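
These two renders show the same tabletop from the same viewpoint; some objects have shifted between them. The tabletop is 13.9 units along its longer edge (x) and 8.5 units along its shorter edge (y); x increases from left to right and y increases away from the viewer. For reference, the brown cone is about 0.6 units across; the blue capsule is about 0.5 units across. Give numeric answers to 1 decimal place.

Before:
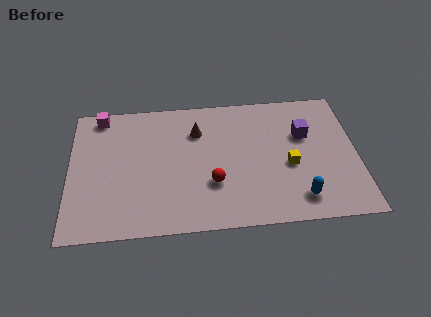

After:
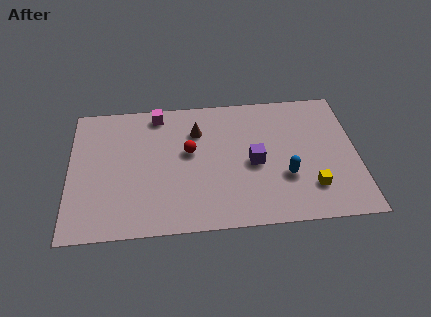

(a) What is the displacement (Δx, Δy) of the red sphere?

(-1.1, 2.1)

The red sphere was at about (6.9, 2.8) and moved to about (5.8, 4.9).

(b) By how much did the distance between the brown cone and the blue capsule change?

-1.4

They were about 6.7 units apart before and 5.3 after — 1.4 units closer together.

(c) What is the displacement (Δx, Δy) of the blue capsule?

(-0.6, 1.4)

The blue capsule was at about (11.0, 1.5) and moved to about (10.4, 2.9).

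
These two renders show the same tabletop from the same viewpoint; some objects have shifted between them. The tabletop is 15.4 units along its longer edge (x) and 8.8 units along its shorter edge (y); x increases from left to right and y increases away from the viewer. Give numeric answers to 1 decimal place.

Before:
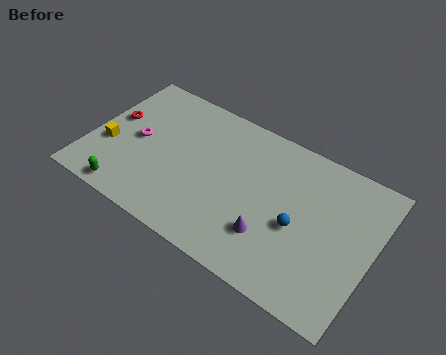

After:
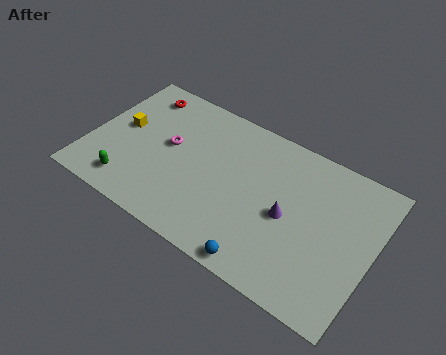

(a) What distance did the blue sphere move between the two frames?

3.3

The blue sphere was near (11.5, 3.8) before and (10.1, 0.8) after, so it travelled √(1.4² + 3.0²) ≈ 3.3 units.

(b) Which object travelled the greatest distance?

the blue sphere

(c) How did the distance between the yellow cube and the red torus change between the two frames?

+0.8

Before: roughly 1.8 units apart; after: 2.6. That's 0.8 units further apart.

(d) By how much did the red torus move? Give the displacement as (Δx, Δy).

(1.1, 2.3)

The red torus started near (1.0, 5.1) and ended near (2.1, 7.4).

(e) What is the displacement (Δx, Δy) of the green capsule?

(0.0, 0.6)

The green capsule was at about (2.6, 0.9) and moved to about (2.6, 1.5).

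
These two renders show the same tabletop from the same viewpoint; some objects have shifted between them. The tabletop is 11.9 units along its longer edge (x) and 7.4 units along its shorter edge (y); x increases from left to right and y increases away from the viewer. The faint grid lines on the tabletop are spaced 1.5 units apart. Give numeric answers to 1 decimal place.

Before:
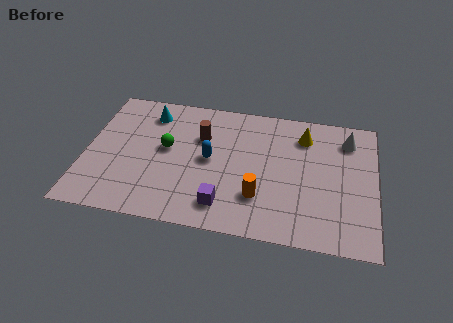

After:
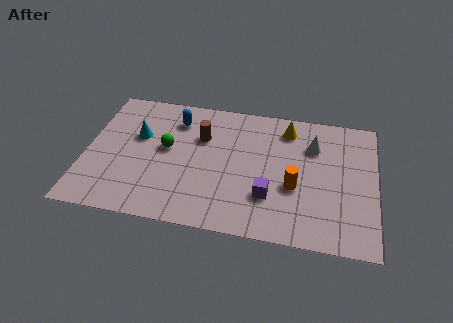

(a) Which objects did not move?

the brown cylinder and the green sphere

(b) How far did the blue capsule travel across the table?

2.5

The blue capsule moved from about (5.1, 3.8) to (3.6, 5.8), a distance of √(1.5² + 2.0²) ≈ 2.5.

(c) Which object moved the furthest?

the blue capsule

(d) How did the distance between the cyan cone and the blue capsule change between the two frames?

-1.5

The distance was about 3.4 in the first image and 1.9 in the second, so they moved 1.5 units closer together.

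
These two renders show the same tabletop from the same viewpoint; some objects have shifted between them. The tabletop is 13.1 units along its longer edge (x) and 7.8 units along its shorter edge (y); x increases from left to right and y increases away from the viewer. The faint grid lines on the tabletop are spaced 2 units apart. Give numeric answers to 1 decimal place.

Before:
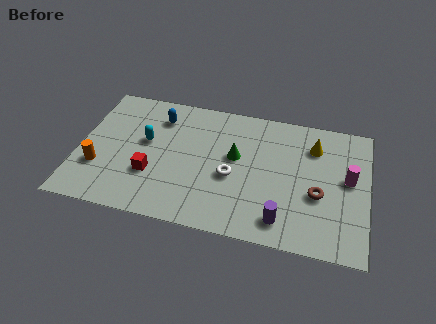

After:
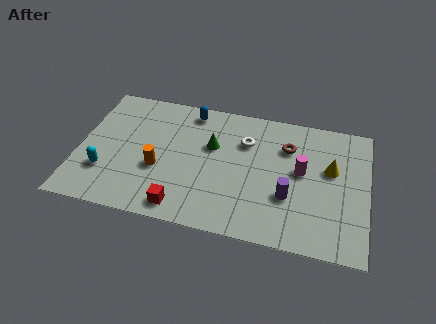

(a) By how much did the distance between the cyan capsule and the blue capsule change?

+4.1

The distance was about 1.7 in the first image and 5.8 in the second, so they moved 4.1 units further apart.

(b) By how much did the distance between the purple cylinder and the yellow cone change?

-2.1

The distance was about 4.8 in the first image and 2.7 in the second, so they moved 2.1 units closer together.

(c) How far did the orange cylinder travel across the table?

2.7

The orange cylinder was near (1.0, 2.5) before and (3.7, 3.0) after, so it travelled √(2.7² + 0.5²) ≈ 2.7 units.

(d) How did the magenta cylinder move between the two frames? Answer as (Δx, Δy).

(-2.1, 0.0)

From the two frames, the magenta cylinder sits at roughly (12.2, 4.3) before and (10.1, 4.3) after.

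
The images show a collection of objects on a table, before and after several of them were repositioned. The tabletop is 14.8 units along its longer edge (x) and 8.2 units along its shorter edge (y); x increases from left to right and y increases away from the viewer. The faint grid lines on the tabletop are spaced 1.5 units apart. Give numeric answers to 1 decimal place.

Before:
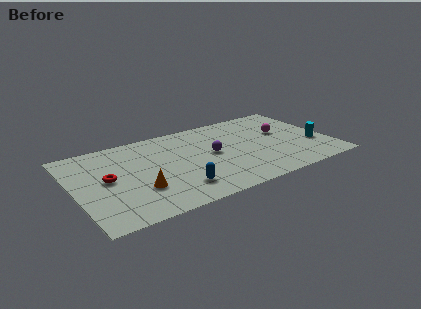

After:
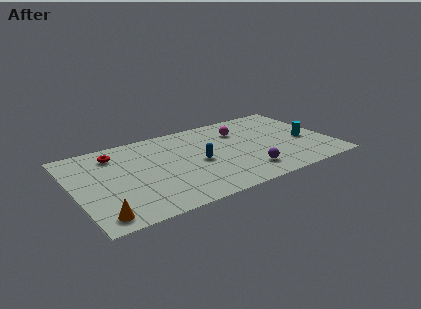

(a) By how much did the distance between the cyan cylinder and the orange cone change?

+2.1

They were about 10.4 units apart before and 12.5 after — 2.1 units further apart.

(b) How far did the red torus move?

2.4

The red torus moved from about (1.9, 4.3) to (2.6, 6.6), a distance of √(0.7² + 2.3²) ≈ 2.4.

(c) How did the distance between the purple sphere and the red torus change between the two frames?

+2.4

They were about 6.1 units apart before and 8.5 after — 2.4 units further apart.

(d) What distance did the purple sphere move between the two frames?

3.1

The purple sphere moved from about (8.0, 4.3) to (9.6, 1.7), a distance of √(1.6² + 2.6²) ≈ 3.1.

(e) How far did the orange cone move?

2.8

The orange cone was near (3.5, 2.6) before and (1.1, 1.1) after, so it travelled √(2.4² + 1.5²) ≈ 2.8 units.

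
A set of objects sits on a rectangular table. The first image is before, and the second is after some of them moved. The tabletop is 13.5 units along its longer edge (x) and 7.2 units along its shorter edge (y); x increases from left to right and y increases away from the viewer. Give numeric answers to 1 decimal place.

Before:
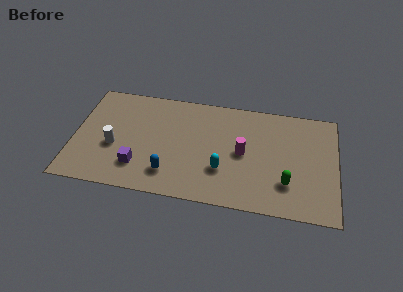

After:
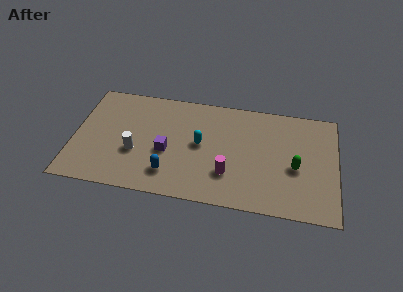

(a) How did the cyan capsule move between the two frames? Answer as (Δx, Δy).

(-1.2, 1.5)

The cyan capsule was at about (7.7, 2.3) and moved to about (6.5, 3.8).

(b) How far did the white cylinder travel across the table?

1.1

The white cylinder was near (2.1, 2.9) before and (3.2, 2.7) after, so it travelled √(1.1² + 0.2²) ≈ 1.1 units.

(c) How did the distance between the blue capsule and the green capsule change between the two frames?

+0.6

The distance was about 6.0 in the first image and 6.6 in the second, so they moved 0.6 units further apart.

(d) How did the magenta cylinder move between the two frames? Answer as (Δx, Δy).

(-0.7, -1.5)

The magenta cylinder was at about (8.7, 3.6) and moved to about (8.0, 2.1).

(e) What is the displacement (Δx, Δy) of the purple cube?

(1.4, 1.2)

The purple cube was at about (3.4, 1.8) and moved to about (4.8, 3.0).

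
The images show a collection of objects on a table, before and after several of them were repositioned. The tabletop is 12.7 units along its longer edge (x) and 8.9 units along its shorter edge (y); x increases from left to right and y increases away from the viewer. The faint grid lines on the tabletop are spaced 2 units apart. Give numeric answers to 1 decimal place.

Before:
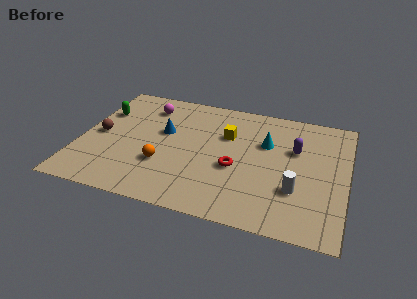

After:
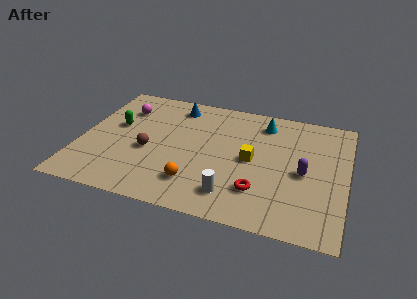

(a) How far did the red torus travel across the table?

1.8

The red torus moved from about (7.5, 3.6) to (8.7, 2.3), a distance of √(1.2² + 1.3²) ≈ 1.8.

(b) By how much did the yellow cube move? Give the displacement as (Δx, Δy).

(1.3, -1.5)

The yellow cube started near (6.9, 5.9) and ended near (8.2, 4.4).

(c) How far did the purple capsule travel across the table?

1.7

From (10.2, 5.7) to (10.7, 4.1), the purple capsule covered √(0.5² + 1.6²) ≈ 1.7 units.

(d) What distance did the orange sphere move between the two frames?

1.8

The orange sphere was near (4.1, 2.9) before and (5.7, 2.0) after, so it travelled √(1.6² + 0.9²) ≈ 1.8 units.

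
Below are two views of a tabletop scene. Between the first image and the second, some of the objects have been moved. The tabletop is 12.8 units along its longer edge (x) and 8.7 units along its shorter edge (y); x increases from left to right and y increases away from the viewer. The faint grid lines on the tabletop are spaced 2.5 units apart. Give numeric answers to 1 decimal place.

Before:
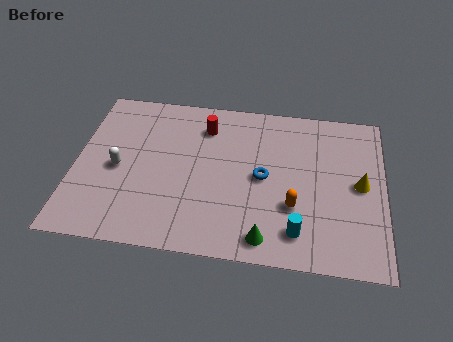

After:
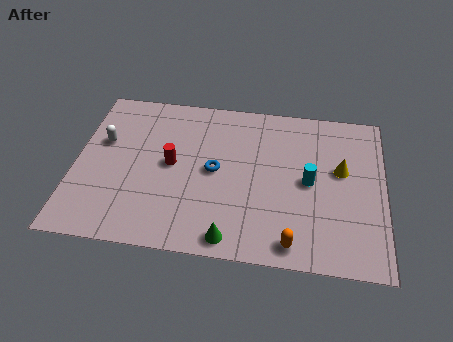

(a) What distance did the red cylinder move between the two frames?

2.6

The red cylinder moved from about (5.3, 6.8) to (4.0, 4.5), a distance of √(1.3² + 2.3²) ≈ 2.6.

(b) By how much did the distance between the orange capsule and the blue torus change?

+2.8

Before: roughly 1.9 units apart; after: 4.7. That's 2.8 units further apart.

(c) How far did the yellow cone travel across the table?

1.1

From (11.8, 4.4) to (11.0, 5.1), the yellow cone covered √(0.8² + 0.7²) ≈ 1.1 units.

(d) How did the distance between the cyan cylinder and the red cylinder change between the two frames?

-0.9

Before: roughly 6.6 units apart; after: 5.7. That's 0.9 units closer together.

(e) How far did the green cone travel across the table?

1.4

The green cone moved from about (8.0, 1.1) to (6.6, 0.9), a distance of √(1.4² + 0.2²) ≈ 1.4.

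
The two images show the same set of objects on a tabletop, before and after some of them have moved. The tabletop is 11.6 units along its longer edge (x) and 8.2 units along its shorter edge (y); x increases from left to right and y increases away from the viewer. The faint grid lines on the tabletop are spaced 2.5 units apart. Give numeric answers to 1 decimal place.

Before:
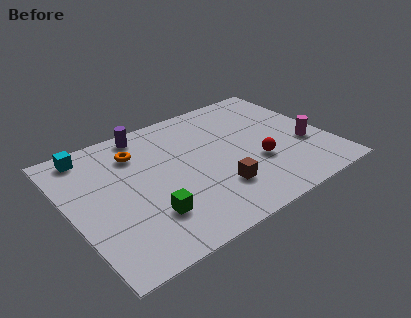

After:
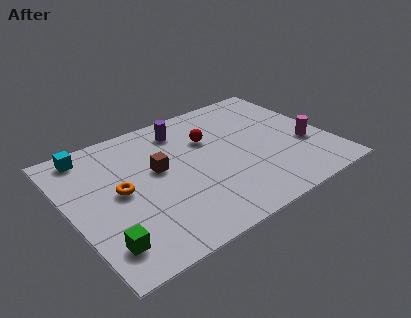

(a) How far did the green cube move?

2.2

The green cube moved from about (3.1, 2.2) to (1.0, 1.6), a distance of √(2.1² + 0.6²) ≈ 2.2.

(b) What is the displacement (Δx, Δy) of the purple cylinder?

(1.6, -0.6)

The purple cylinder started near (3.9, 7.3) and ended near (5.5, 6.7).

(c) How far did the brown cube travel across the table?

3.3

The brown cube was near (6.2, 2.2) before and (4.0, 4.7) after, so it travelled √(2.2² + 2.5²) ≈ 3.3 units.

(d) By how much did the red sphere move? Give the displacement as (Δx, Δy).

(-1.7, 2.6)

The red sphere was at about (8.2, 2.9) and moved to about (6.5, 5.5).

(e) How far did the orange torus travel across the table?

2.3

The orange torus was near (3.3, 6.2) before and (2.2, 4.2) after, so it travelled √(1.1² + 2.0²) ≈ 2.3 units.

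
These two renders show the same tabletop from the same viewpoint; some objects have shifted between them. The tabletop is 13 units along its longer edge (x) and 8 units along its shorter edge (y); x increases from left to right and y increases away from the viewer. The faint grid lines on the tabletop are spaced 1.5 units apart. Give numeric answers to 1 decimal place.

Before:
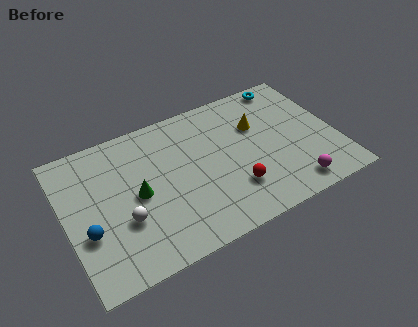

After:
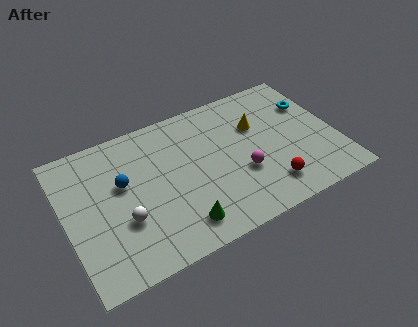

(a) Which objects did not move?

the white sphere and the yellow cone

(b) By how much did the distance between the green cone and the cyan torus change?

-0.4

They were about 8.5 units apart before and 8.1 after — 0.4 units closer together.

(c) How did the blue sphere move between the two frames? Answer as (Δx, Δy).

(1.9, 1.9)

The blue sphere started near (0.9, 2.9) and ended near (2.8, 4.8).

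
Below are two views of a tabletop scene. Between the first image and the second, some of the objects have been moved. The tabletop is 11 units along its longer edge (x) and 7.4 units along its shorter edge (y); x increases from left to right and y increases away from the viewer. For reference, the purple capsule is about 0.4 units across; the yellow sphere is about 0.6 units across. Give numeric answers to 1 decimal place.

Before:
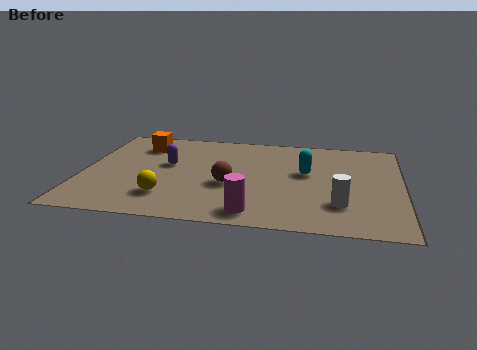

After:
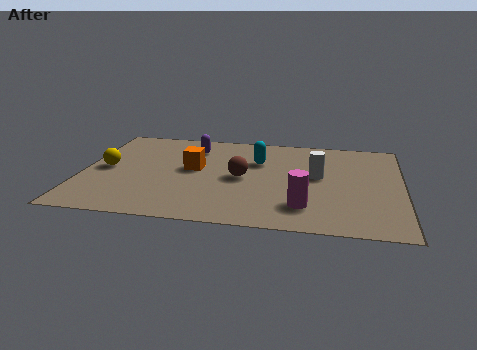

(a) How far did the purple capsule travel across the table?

1.7

The purple capsule moved from about (2.9, 4.3) to (3.7, 5.8), a distance of √(0.8² + 1.5²) ≈ 1.7.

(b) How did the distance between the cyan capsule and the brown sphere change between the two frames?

-1.4

Before: roughly 2.9 units apart; after: 1.5. That's 1.4 units closer together.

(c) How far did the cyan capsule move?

1.8

The cyan capsule was near (7.7, 4.3) before and (6.0, 5.0) after, so it travelled √(1.7² + 0.7²) ≈ 1.8 units.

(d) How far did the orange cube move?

2.5

The orange cube moved from about (1.9, 5.8) to (3.8, 4.1), a distance of √(1.9² + 1.7²) ≈ 2.5.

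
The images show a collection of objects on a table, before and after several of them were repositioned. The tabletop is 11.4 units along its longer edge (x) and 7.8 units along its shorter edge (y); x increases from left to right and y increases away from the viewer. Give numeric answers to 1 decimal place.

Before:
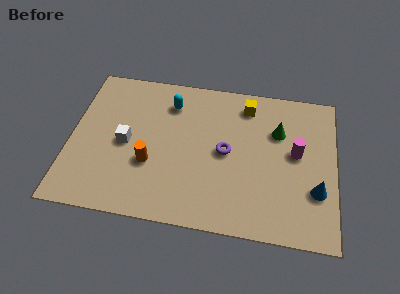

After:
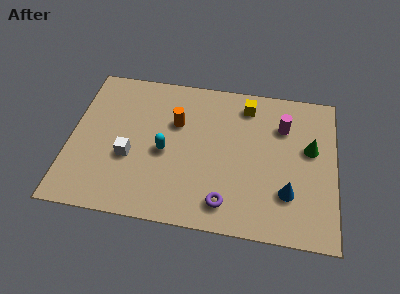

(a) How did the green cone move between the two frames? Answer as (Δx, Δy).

(1.4, -0.7)

The green cone started near (8.9, 5.3) and ended near (10.3, 4.6).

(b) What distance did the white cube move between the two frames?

0.7

The white cube moved from about (2.4, 3.7) to (2.6, 3.0), a distance of √(0.2² + 0.7²) ≈ 0.7.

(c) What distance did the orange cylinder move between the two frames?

2.5

The orange cylinder moved from about (3.5, 2.8) to (4.5, 5.1), a distance of √(1.0² + 2.3²) ≈ 2.5.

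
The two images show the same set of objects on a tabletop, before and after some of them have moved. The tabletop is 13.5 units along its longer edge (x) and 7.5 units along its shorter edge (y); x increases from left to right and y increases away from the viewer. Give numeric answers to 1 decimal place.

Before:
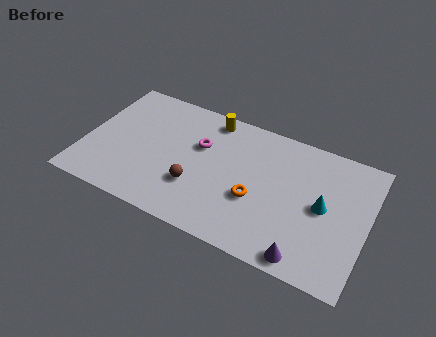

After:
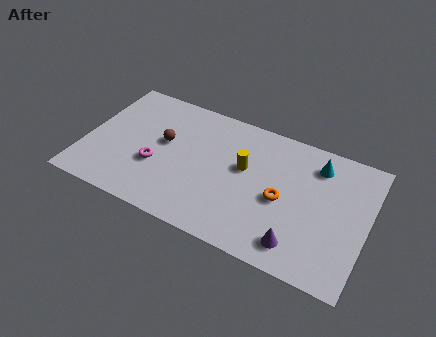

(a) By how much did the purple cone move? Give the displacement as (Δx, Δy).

(-0.4, 0.5)

From the two frames, the purple cone sits at roughly (10.9, 0.8) before and (10.5, 1.3) after.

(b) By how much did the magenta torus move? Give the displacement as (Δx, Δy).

(-1.9, -2.0)

The magenta torus started near (5.4, 4.8) and ended near (3.5, 2.8).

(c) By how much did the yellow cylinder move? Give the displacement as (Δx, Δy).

(1.9, -2.2)

The yellow cylinder started near (5.7, 6.6) and ended near (7.6, 4.4).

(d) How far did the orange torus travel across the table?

1.3

The orange torus moved from about (8.3, 2.9) to (9.5, 3.4), a distance of √(1.2² + 0.5²) ≈ 1.3.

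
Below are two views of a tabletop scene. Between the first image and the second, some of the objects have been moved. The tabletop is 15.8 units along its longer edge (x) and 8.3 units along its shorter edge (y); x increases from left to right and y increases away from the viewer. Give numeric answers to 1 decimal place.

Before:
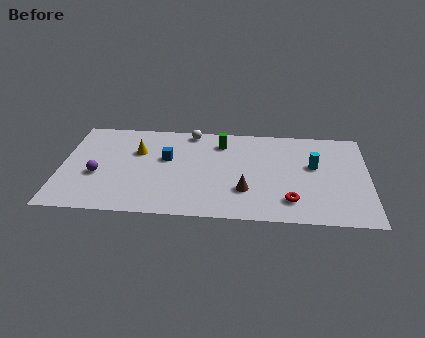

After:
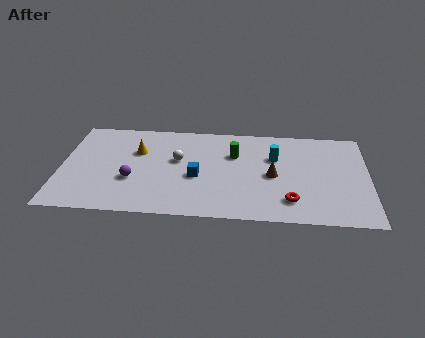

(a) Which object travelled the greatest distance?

the white sphere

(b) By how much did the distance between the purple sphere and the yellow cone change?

-0.5

They were about 3.0 units apart before and 2.5 after — 0.5 units closer together.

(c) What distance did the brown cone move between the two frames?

2.0

From (9.5, 2.5) to (10.9, 3.9), the brown cone covered √(1.4² + 1.4²) ≈ 2.0 units.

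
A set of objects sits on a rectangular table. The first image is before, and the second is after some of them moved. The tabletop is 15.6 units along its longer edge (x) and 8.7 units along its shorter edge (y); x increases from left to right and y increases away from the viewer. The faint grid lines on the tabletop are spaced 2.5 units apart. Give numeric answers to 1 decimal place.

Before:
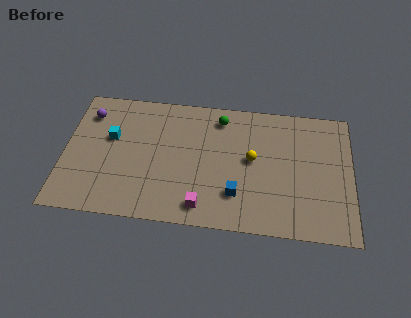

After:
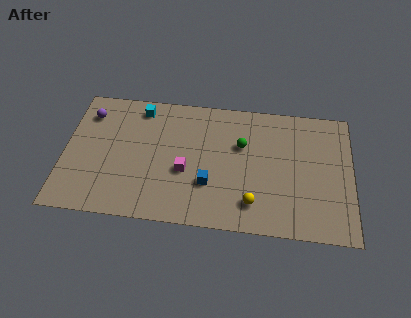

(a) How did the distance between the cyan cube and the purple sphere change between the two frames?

+0.9

The distance was about 2.0 in the first image and 2.9 in the second, so they moved 0.9 units further apart.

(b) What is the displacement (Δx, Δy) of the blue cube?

(-1.5, 0.5)

From the two frames, the blue cube sits at roughly (9.4, 2.3) before and (7.9, 2.8) after.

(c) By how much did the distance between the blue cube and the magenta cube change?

-0.6

The distance was about 2.1 in the first image and 1.5 in the second, so they moved 0.6 units closer together.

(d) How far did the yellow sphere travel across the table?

2.9

From (10.2, 4.7) to (10.3, 1.8), the yellow sphere covered √(0.1² + 2.9²) ≈ 2.9 units.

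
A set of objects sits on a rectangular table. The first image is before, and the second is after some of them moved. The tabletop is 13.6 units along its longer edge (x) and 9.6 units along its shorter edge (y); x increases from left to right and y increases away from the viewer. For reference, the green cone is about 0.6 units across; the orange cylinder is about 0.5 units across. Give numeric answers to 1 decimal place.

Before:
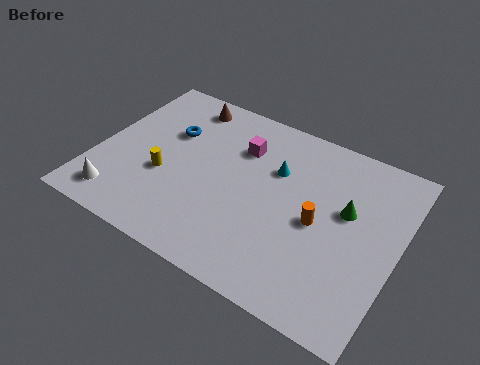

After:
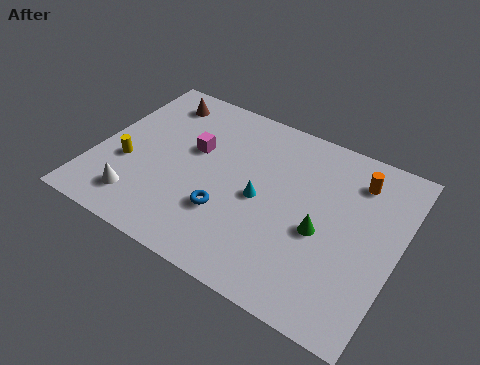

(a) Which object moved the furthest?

the blue torus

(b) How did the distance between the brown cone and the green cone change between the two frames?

+0.8

The distance was about 8.3 in the first image and 9.1 in the second, so they moved 0.8 units further apart.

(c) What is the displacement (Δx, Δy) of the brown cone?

(-1.2, -0.3)

The brown cone started near (3.3, 8.3) and ended near (2.1, 8.0).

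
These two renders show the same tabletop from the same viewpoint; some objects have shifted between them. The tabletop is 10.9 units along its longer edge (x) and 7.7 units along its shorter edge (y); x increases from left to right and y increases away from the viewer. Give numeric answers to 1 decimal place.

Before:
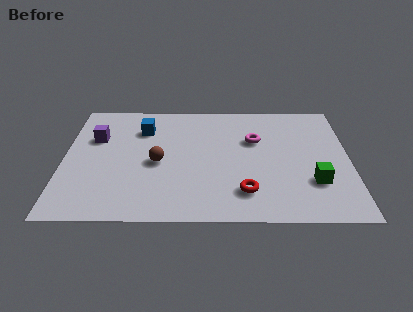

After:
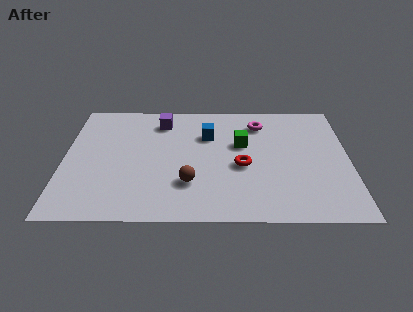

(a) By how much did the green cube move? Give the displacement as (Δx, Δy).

(-2.7, 2.4)

The green cube started near (9.5, 2.3) and ended near (6.8, 4.7).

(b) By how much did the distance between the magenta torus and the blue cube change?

-2.2

Before: roughly 4.4 units apart; after: 2.2. That's 2.2 units closer together.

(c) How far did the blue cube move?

2.5

The blue cube was near (3.0, 5.7) before and (5.5, 5.3) after, so it travelled √(2.5² + 0.4²) ≈ 2.5 units.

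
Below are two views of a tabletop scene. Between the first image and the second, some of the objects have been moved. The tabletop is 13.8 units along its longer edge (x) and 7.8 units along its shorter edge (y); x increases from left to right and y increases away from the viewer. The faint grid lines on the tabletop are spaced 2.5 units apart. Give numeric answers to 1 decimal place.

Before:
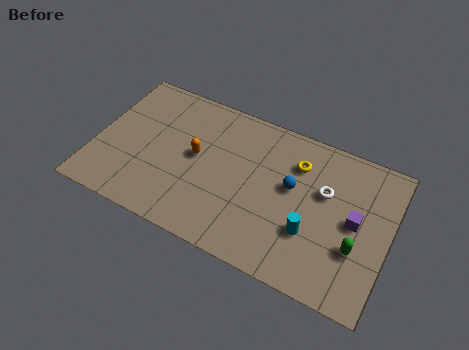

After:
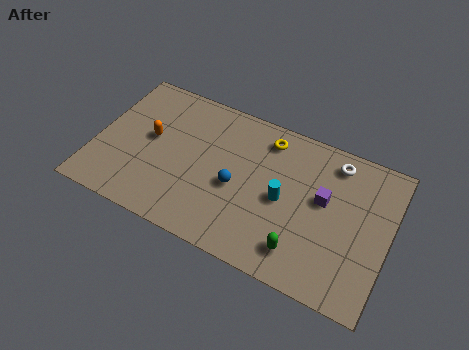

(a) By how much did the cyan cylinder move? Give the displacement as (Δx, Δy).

(-1.4, 1.1)

From the two frames, the cyan cylinder sits at roughly (10.3, 2.6) before and (8.9, 3.7) after.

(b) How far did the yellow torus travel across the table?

1.7

The yellow torus was near (9.3, 5.8) before and (7.8, 6.5) after, so it travelled √(1.5² + 0.7²) ≈ 1.7 units.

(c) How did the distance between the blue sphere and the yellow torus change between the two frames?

+2.0

Before: roughly 1.3 units apart; after: 3.3. That's 2.0 units further apart.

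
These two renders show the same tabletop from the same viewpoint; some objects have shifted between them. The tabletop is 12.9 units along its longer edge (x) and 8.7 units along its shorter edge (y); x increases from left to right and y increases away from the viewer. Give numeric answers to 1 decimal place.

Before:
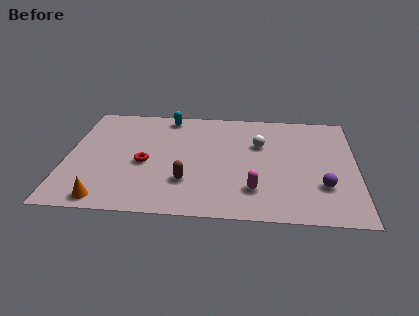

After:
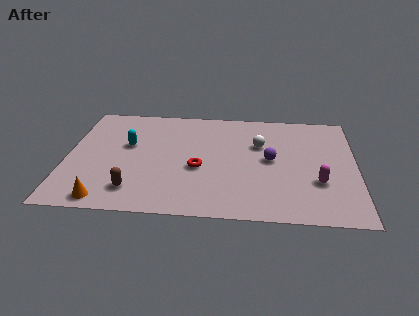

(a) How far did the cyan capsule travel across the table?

3.0

The cyan capsule was near (4.4, 7.7) before and (2.7, 5.2) after, so it travelled √(1.7² + 2.5²) ≈ 3.0 units.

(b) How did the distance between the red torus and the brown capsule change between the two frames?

+1.1

Before: roughly 2.3 units apart; after: 3.4. That's 1.1 units further apart.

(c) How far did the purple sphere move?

3.0

From (11.4, 2.6) to (9.1, 4.5), the purple sphere covered √(2.3² + 1.9²) ≈ 3.0 units.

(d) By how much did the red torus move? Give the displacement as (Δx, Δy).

(2.4, -0.2)

The red torus started near (3.5, 3.8) and ended near (5.9, 3.6).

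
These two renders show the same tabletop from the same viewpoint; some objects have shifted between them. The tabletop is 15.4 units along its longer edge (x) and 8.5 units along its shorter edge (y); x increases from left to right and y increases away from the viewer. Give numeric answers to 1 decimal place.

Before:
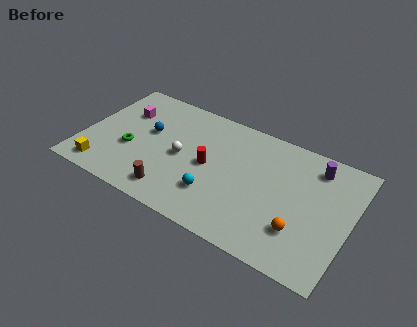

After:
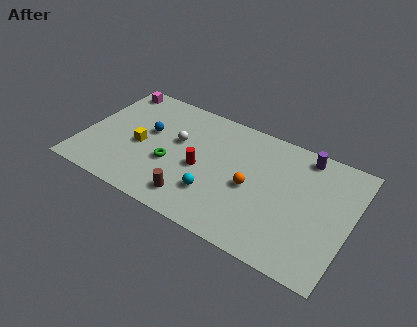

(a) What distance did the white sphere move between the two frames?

1.1

The white sphere moved from about (5.7, 4.1) to (5.3, 5.1), a distance of √(0.4² + 1.0²) ≈ 1.1.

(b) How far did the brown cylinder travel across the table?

1.2

The brown cylinder was near (5.6, 1.4) before and (6.8, 1.5) after, so it travelled √(1.2² + 0.1²) ≈ 1.2 units.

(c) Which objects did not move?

the blue sphere and the cyan sphere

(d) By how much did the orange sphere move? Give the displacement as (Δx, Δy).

(-3.0, 1.5)

The orange sphere started near (12.8, 2.4) and ended near (9.8, 3.9).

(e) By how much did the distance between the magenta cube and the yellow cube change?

-0.4

Before: roughly 4.7 units apart; after: 4.3. That's 0.4 units closer together.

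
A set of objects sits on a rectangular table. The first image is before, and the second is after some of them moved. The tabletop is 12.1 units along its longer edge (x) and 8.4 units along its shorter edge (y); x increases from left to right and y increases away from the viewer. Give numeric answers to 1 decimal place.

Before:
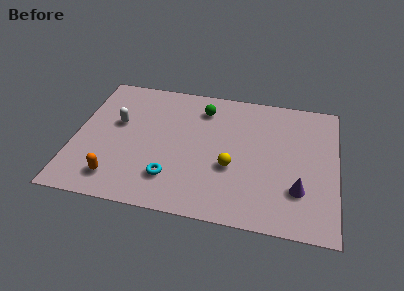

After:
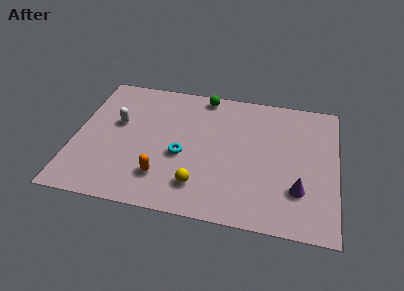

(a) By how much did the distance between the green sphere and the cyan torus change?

-0.7

They were about 4.9 units apart before and 4.2 after — 0.7 units closer together.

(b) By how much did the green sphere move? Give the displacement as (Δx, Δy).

(0.0, 0.9)

From the two frames, the green sphere sits at roughly (5.8, 6.7) before and (5.8, 7.6) after.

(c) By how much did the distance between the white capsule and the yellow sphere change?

-0.6

Before: roughly 5.7 units apart; after: 5.1. That's 0.6 units closer together.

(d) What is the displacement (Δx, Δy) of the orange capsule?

(2.1, 0.5)

From the two frames, the orange capsule sits at roughly (2.1, 1.5) before and (4.2, 2.0) after.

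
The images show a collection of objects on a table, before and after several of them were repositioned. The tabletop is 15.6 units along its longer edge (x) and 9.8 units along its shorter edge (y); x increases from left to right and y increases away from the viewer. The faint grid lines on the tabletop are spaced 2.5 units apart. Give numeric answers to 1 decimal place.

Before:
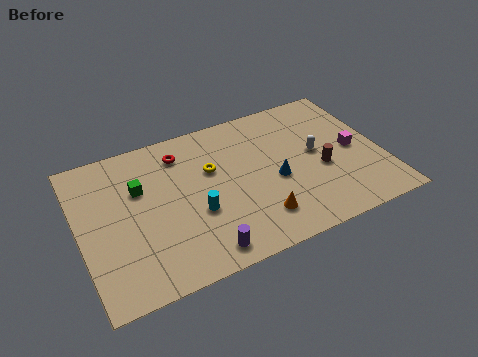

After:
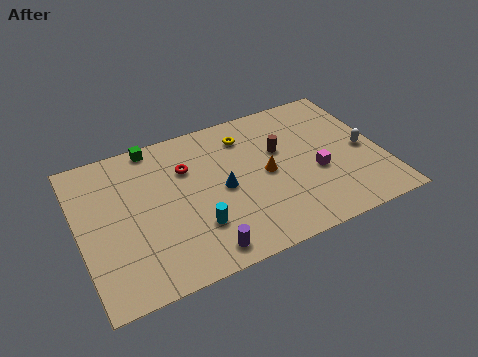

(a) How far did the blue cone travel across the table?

2.7

The blue cone moved from about (10.0, 4.2) to (7.3, 4.7), a distance of √(2.7² + 0.5²) ≈ 2.7.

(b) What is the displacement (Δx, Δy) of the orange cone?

(0.8, 2.7)

The orange cone was at about (8.8, 2.1) and moved to about (9.6, 4.8).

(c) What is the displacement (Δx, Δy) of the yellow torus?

(2.0, 1.6)

From the two frames, the yellow torus sits at roughly (6.9, 6.2) before and (8.9, 7.8) after.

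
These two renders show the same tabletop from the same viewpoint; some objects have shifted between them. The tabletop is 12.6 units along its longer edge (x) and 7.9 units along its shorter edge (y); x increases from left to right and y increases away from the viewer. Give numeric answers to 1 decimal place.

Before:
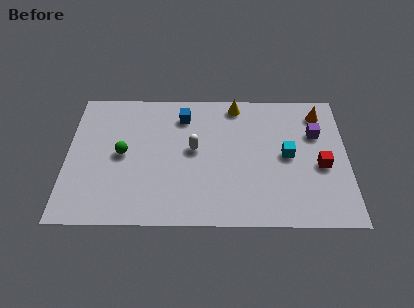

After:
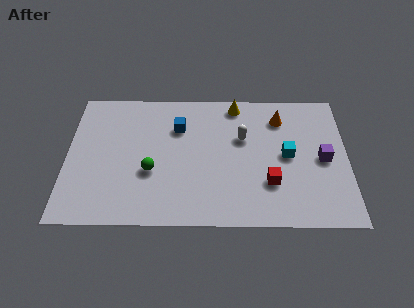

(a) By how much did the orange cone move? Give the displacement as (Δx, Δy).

(-1.8, -0.3)

The orange cone was at about (11.4, 6.5) and moved to about (9.6, 6.2).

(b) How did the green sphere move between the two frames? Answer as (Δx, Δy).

(1.3, -1.0)

From the two frames, the green sphere sits at roughly (2.5, 4.0) before and (3.8, 3.0) after.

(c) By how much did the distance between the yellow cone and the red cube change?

-0.4

Before: roughly 5.2 units apart; after: 4.8. That's 0.4 units closer together.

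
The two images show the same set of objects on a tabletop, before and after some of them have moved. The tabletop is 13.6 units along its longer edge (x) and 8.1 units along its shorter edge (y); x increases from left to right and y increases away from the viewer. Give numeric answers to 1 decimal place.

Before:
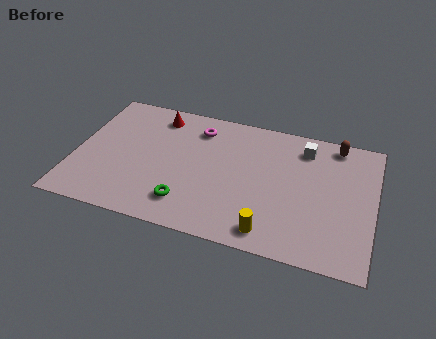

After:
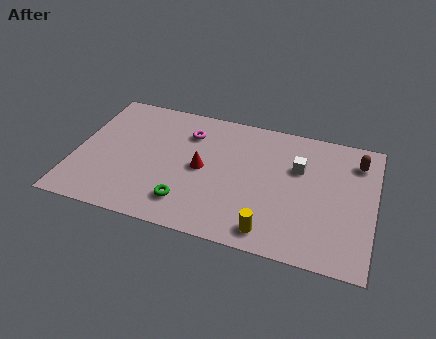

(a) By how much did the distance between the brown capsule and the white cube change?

+1.3

Before: roughly 1.5 units apart; after: 2.8. That's 1.3 units further apart.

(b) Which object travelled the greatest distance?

the red cone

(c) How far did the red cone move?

3.6

From (3.5, 6.8) to (5.8, 4.0), the red cone covered √(2.3² + 2.8²) ≈ 3.6 units.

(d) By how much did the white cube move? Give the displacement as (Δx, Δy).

(-0.2, -1.3)

The white cube was at about (10.3, 6.6) and moved to about (10.1, 5.3).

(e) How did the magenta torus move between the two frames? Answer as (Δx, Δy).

(-0.4, -0.4)

The magenta torus was at about (5.4, 6.5) and moved to about (5.0, 6.1).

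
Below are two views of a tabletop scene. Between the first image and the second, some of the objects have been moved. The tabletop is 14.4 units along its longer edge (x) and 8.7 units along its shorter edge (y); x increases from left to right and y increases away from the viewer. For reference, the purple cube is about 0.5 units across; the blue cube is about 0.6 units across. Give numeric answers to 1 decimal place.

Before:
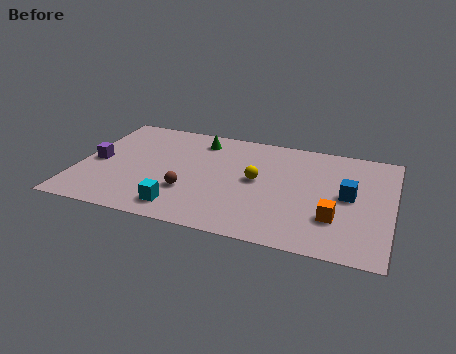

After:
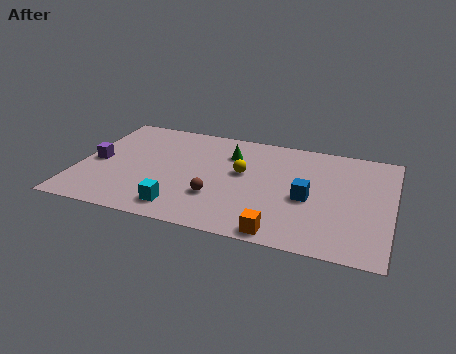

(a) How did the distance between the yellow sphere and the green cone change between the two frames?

-2.3

The distance was about 3.9 in the first image and 1.6 in the second, so they moved 2.3 units closer together.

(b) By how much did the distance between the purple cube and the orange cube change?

-1.8

Before: roughly 11.2 units apart; after: 9.4. That's 1.8 units closer together.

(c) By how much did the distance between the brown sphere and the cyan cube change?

+0.6

Before: roughly 1.4 units apart; after: 2.0. That's 0.6 units further apart.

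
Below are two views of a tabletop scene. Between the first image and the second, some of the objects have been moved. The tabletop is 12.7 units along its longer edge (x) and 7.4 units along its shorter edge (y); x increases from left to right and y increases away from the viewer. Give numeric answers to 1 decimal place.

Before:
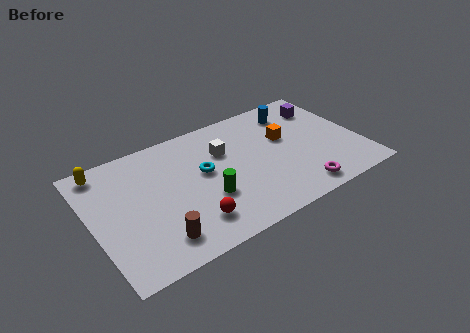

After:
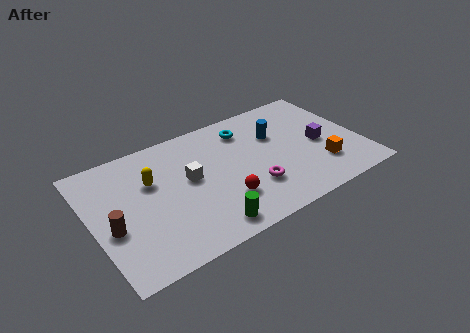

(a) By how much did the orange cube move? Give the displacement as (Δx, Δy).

(1.3, -2.5)

The orange cube was at about (9.3, 4.5) and moved to about (10.6, 2.0).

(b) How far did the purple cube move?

2.4

From (11.4, 5.7) to (10.8, 3.4), the purple cube covered √(0.6² + 2.3²) ≈ 2.4 units.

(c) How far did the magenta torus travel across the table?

2.3

The magenta torus moved from about (9.3, 1.0) to (7.3, 2.2), a distance of √(2.0² + 1.2²) ≈ 2.3.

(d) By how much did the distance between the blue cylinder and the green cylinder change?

-0.3

Before: roughly 5.9 units apart; after: 5.6. That's 0.3 units closer together.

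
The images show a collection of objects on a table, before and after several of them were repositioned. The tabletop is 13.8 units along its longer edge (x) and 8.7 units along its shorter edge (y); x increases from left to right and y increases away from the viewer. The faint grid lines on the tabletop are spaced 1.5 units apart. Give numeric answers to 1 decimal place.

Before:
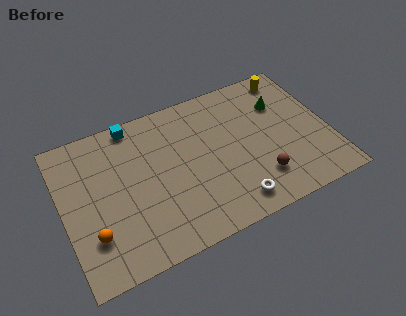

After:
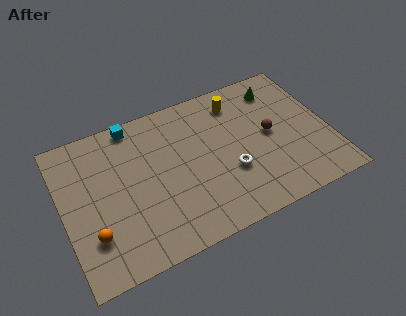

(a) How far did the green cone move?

1.0

The green cone was near (11.6, 6.1) before and (11.6, 7.1) after, so it travelled √(0.0² + 1.0²) ≈ 1.0 units.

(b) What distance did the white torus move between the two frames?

1.8

The white torus moved from about (8.4, 1.3) to (8.5, 3.1), a distance of √(0.1² + 1.8²) ≈ 1.8.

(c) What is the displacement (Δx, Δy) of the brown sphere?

(0.9, 2.4)

From the two frames, the brown sphere sits at roughly (9.9, 2.1) before and (10.8, 4.5) after.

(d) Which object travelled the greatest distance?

the yellow cylinder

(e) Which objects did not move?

the orange sphere and the cyan cube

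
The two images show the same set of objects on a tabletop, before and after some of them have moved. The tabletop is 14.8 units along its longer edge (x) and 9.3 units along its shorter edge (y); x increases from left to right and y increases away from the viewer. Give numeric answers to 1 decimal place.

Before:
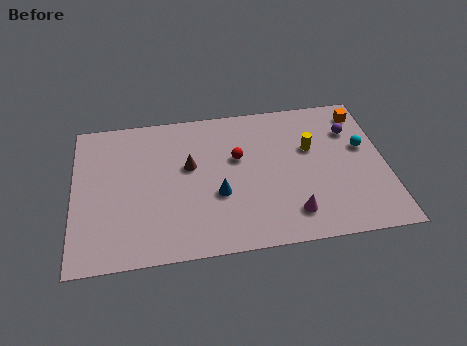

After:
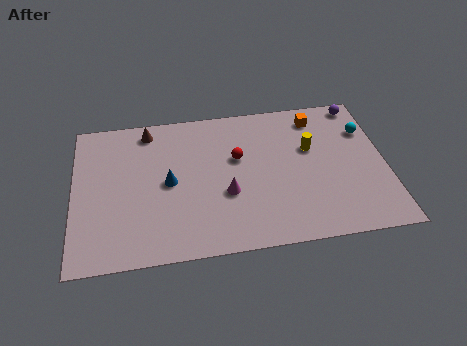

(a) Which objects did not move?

the red sphere and the yellow cylinder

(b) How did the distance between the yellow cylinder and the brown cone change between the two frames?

+2.2

The distance was about 5.8 in the first image and 8.0 in the second, so they moved 2.2 units further apart.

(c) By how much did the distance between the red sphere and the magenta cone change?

-2.3

They were about 4.6 units apart before and 2.3 after — 2.3 units closer together.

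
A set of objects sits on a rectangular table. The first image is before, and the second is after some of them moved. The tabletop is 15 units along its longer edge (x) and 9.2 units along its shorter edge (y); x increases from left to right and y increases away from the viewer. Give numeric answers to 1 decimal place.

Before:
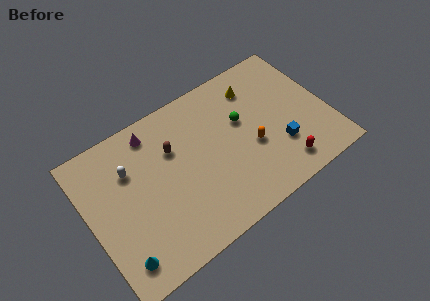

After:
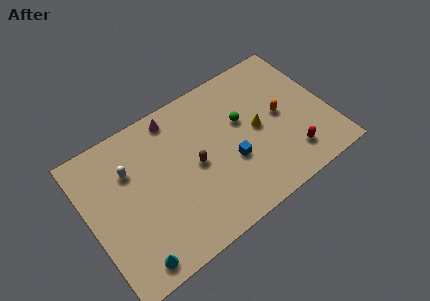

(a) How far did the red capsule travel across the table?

0.7

The red capsule was near (11.6, 1.5) before and (12.2, 1.9) after, so it travelled √(0.6² + 0.4²) ≈ 0.7 units.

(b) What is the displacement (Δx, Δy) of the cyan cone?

(0.7, -0.5)

The cyan cone was at about (1.3, 1.6) and moved to about (2.0, 1.1).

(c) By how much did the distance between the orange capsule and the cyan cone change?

+1.7

The distance was about 9.0 in the first image and 10.7 in the second, so they moved 1.7 units further apart.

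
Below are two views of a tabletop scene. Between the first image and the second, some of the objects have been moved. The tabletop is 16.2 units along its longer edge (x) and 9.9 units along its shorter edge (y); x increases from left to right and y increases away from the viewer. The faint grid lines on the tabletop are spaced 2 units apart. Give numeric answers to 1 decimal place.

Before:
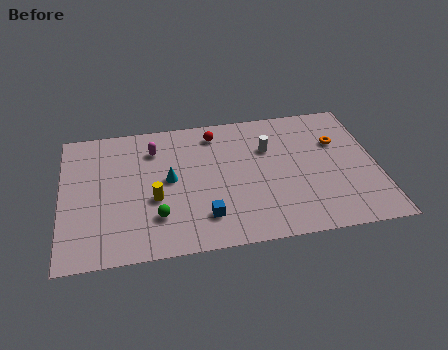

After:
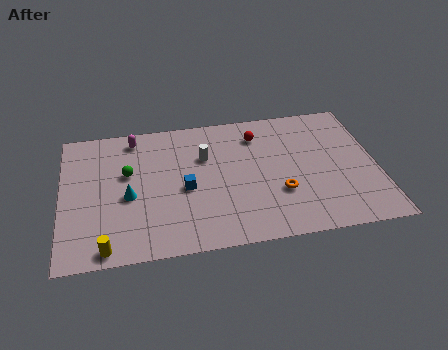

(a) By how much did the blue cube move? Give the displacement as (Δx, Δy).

(-0.9, 2.2)

The blue cube was at about (7.2, 2.2) and moved to about (6.3, 4.4).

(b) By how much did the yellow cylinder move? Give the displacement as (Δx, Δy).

(-2.5, -3.0)

From the two frames, the yellow cylinder sits at roughly (4.7, 3.9) before and (2.2, 0.9) after.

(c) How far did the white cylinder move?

3.3

The white cylinder was near (10.7, 6.7) before and (7.4, 6.6) after, so it travelled √(3.3² + 0.1²) ≈ 3.3 units.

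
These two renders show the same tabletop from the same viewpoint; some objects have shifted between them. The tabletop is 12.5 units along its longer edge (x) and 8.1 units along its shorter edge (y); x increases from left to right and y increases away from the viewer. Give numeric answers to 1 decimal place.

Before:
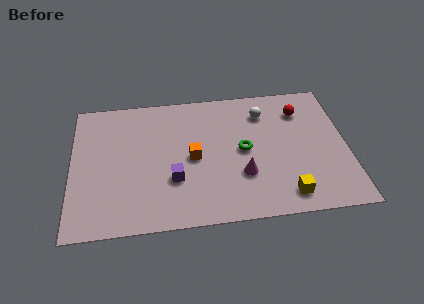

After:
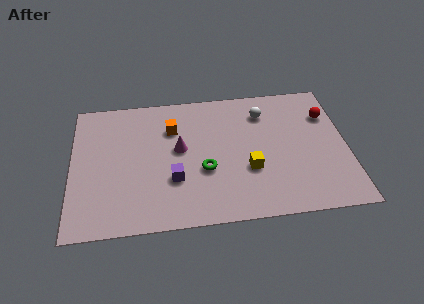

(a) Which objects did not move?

the white sphere and the purple cube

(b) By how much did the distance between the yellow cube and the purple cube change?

-1.8

Before: roughly 5.2 units apart; after: 3.4. That's 1.8 units closer together.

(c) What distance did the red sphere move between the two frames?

1.3

From (10.5, 6.2) to (11.7, 5.8), the red sphere covered √(1.2² + 0.4²) ≈ 1.3 units.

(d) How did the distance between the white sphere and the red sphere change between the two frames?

+1.2

Before: roughly 1.7 units apart; after: 2.9. That's 1.2 units further apart.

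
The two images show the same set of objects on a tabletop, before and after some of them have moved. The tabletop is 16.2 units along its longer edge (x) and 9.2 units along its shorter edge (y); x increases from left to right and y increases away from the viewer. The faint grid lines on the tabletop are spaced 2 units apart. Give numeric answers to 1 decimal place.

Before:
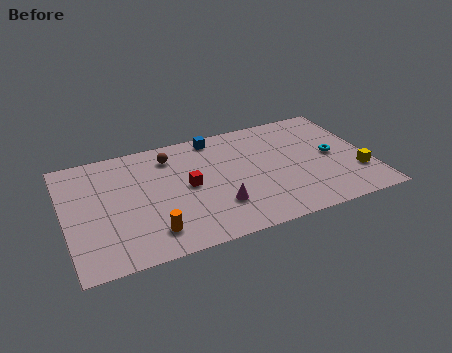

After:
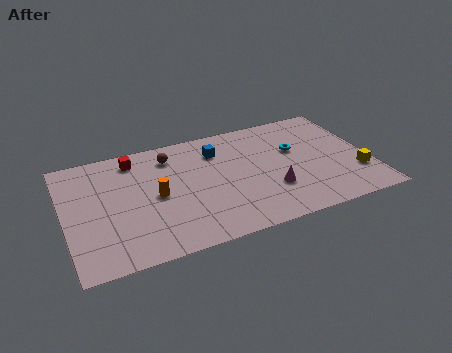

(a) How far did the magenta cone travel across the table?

2.9

The magenta cone was near (7.9, 2.6) before and (10.8, 2.9) after, so it travelled √(2.9² + 0.3²) ≈ 2.9 units.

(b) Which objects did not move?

the brown sphere and the yellow cube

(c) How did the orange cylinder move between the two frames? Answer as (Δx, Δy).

(0.5, 2.7)

The orange cylinder was at about (4.3, 1.8) and moved to about (4.8, 4.5).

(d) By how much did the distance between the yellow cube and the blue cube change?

-0.7

Before: roughly 9.0 units apart; after: 8.3. That's 0.7 units closer together.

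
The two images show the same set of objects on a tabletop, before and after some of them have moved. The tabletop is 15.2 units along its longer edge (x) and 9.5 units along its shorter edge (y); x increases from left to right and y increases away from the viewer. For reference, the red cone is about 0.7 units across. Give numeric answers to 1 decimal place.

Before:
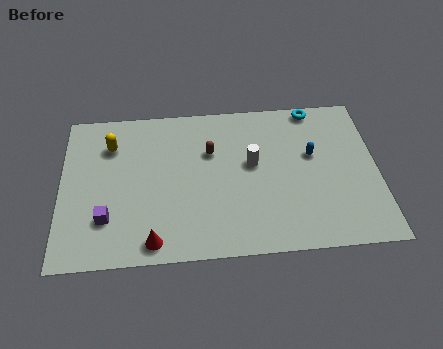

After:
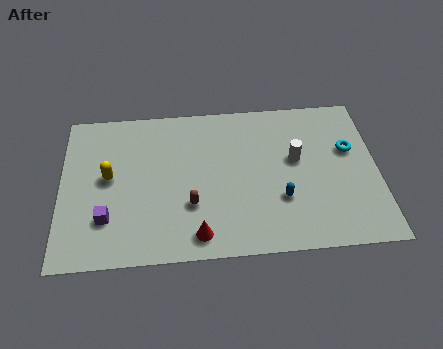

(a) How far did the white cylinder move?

2.1

The white cylinder moved from about (9.2, 5.4) to (11.3, 5.5), a distance of √(2.1² + 0.1²) ≈ 2.1.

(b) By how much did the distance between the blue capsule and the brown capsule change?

-0.6

Before: roughly 4.9 units apart; after: 4.3. That's 0.6 units closer together.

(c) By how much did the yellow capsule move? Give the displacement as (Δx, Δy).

(-0.1, -2.0)

From the two frames, the yellow capsule sits at roughly (2.4, 7.1) before and (2.3, 5.1) after.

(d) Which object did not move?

the purple cube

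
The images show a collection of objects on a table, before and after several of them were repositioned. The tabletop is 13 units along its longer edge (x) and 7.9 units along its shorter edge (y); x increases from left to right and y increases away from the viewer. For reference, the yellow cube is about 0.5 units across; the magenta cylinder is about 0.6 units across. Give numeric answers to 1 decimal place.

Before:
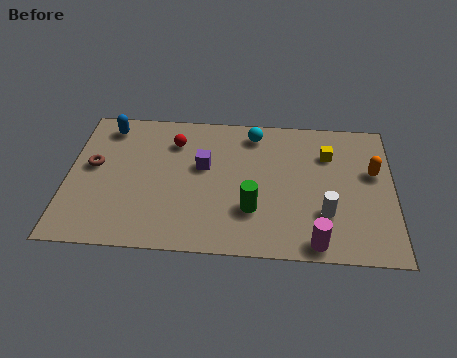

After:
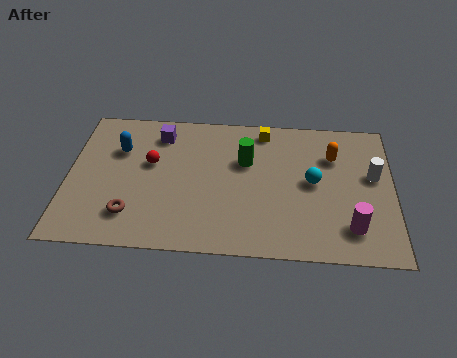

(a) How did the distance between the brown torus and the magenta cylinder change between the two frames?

-0.9

Before: roughly 9.6 units apart; after: 8.7. That's 0.9 units closer together.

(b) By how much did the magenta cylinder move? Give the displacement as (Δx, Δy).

(1.4, 0.9)

The magenta cylinder started near (9.9, 0.8) and ended near (11.3, 1.7).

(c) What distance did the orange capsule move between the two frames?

1.8

From (12.2, 4.8) to (10.6, 5.6), the orange capsule covered √(1.6² + 0.8²) ≈ 1.8 units.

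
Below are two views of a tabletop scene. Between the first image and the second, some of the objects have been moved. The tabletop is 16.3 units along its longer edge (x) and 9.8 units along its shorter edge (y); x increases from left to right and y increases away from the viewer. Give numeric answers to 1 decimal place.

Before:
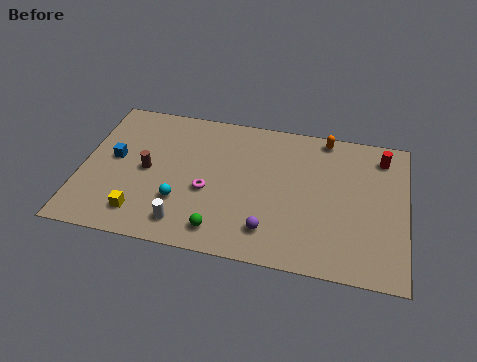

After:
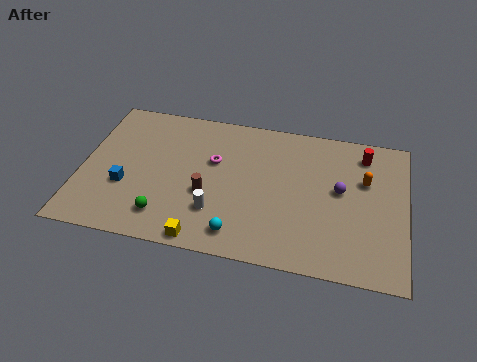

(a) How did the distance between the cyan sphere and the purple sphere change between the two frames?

+1.7

They were about 4.6 units apart before and 6.3 after — 1.7 units further apart.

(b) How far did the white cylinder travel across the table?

1.9

The white cylinder was near (5.4, 1.6) before and (6.9, 2.7) after, so it travelled √(1.5² + 1.1²) ≈ 1.9 units.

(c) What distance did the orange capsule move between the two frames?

3.3

The orange capsule moved from about (12.1, 8.9) to (14.2, 6.3), a distance of √(2.1² + 2.6²) ≈ 3.3.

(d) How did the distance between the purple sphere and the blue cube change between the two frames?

+2.2

The distance was about 8.7 in the first image and 10.9 in the second, so they moved 2.2 units further apart.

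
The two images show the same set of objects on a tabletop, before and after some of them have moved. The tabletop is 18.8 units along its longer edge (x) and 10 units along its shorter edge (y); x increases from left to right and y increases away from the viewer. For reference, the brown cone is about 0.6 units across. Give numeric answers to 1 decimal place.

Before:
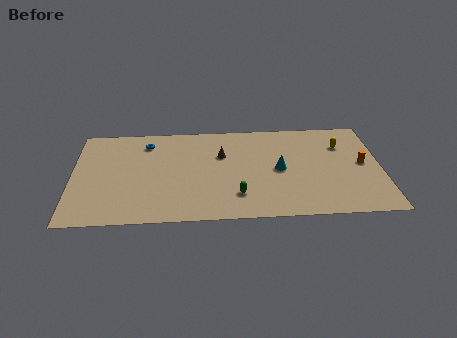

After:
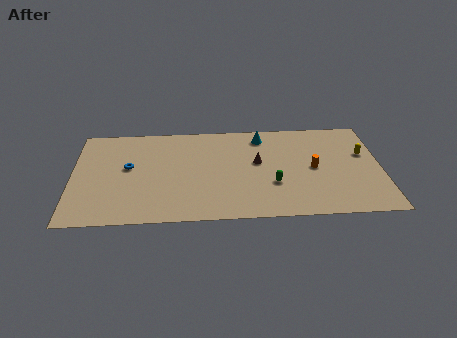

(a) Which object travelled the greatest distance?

the cyan cone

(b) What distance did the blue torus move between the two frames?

2.7

The blue torus was near (4.5, 8.1) before and (3.4, 5.6) after, so it travelled √(1.1² + 2.5²) ≈ 2.7 units.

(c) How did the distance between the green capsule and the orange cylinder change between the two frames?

-5.3

The distance was about 8.2 in the first image and 2.9 in the second, so they moved 5.3 units closer together.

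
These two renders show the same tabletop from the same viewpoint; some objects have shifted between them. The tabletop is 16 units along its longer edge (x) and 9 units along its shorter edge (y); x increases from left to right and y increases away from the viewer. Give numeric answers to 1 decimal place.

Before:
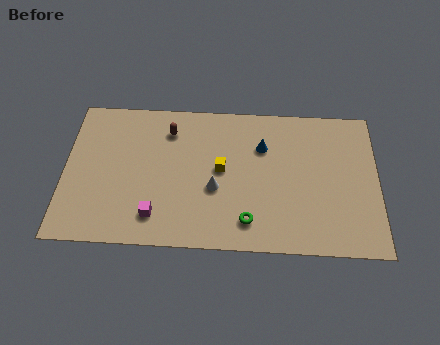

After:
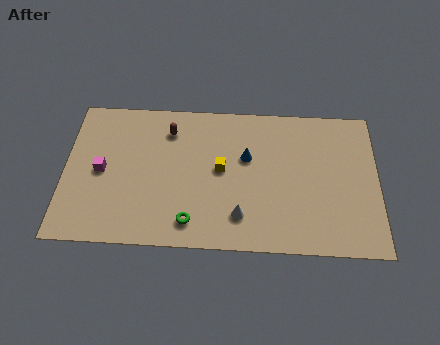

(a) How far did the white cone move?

2.1

The white cone moved from about (7.7, 3.6) to (9.0, 2.0), a distance of √(1.3² + 1.6²) ≈ 2.1.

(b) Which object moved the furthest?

the magenta cube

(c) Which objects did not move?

the brown capsule and the yellow cube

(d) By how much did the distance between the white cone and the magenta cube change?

+4.0

They were about 3.5 units apart before and 7.5 after — 4.0 units further apart.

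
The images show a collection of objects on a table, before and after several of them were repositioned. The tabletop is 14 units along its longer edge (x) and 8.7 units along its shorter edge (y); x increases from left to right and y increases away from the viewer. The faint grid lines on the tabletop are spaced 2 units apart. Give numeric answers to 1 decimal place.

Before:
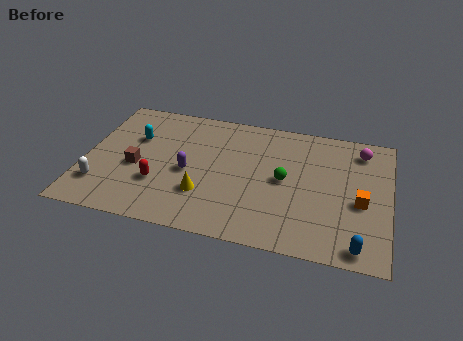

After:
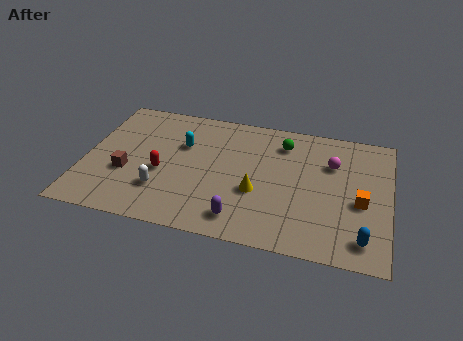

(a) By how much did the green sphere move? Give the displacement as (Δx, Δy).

(-0.2, 2.5)

The green sphere started near (9.2, 4.4) and ended near (9.0, 6.9).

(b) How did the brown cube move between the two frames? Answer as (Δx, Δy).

(-0.4, -0.5)

From the two frames, the brown cube sits at roughly (2.4, 3.7) before and (2.0, 3.2) after.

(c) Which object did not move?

the orange cube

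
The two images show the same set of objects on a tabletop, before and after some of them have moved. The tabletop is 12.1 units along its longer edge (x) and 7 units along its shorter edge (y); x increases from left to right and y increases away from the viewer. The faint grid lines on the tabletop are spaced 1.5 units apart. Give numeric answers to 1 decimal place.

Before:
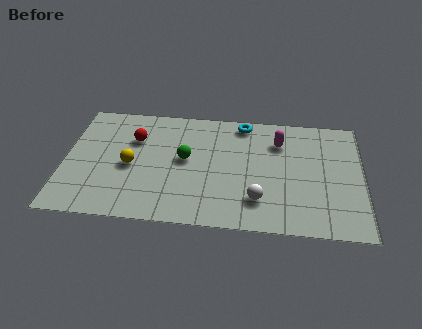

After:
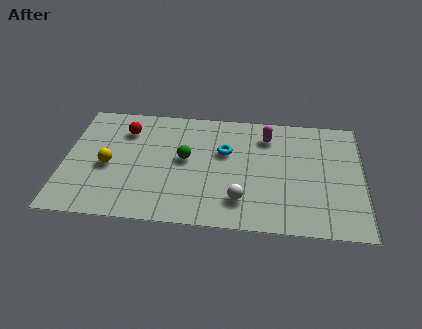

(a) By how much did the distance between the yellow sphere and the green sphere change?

+0.9

Before: roughly 2.3 units apart; after: 3.2. That's 0.9 units further apart.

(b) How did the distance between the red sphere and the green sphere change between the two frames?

+0.6

They were about 2.3 units apart before and 2.9 after — 0.6 units further apart.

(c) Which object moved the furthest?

the cyan torus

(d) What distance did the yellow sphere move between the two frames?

0.9

The yellow sphere moved from about (2.7, 3.2) to (1.8, 3.1), a distance of √(0.9² + 0.1²) ≈ 0.9.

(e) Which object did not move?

the green sphere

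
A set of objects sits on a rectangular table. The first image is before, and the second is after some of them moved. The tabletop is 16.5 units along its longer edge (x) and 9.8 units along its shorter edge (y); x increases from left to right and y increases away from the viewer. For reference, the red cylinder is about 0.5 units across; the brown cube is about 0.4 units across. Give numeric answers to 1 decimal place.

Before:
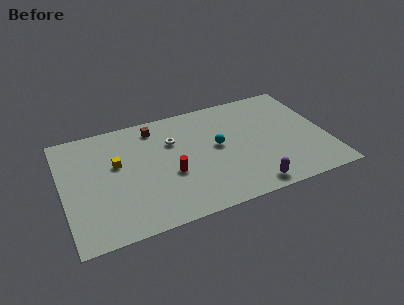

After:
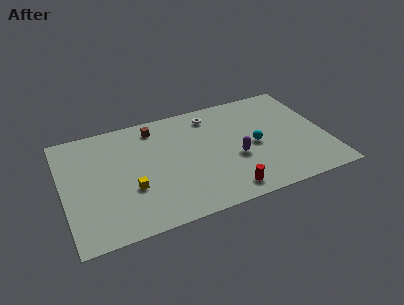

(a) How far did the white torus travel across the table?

3.0

The white torus moved from about (7.0, 6.7) to (9.6, 8.2), a distance of √(2.6² + 1.5²) ≈ 3.0.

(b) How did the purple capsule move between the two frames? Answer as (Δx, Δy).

(-0.6, 2.8)

The purple capsule started near (11.3, 1.1) and ended near (10.7, 3.9).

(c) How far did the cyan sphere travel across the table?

2.4

From (9.7, 5.3) to (12.0, 4.6), the cyan sphere covered √(2.3² + 0.7²) ≈ 2.4 units.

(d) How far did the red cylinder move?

4.1

The red cylinder moved from about (6.6, 3.9) to (9.8, 1.3), a distance of √(3.2² + 2.6²) ≈ 4.1.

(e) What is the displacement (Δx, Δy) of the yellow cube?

(0.7, -2.4)

The yellow cube was at about (3.4, 5.9) and moved to about (4.1, 3.5).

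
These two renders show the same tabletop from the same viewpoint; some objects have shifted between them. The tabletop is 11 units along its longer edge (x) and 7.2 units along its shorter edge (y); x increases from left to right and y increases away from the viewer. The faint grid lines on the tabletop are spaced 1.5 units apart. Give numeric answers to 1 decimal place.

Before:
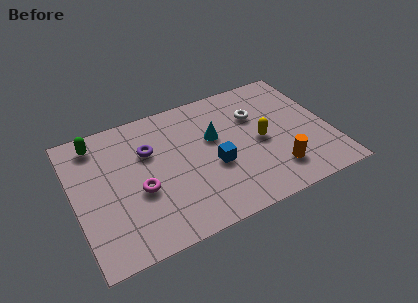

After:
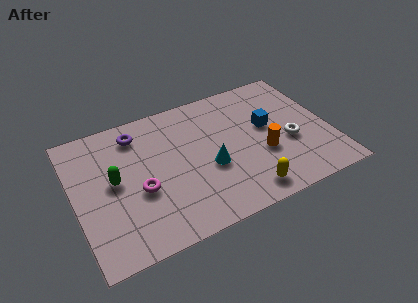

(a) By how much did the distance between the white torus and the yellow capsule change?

+1.4

Before: roughly 1.5 units apart; after: 2.9. That's 1.4 units further apart.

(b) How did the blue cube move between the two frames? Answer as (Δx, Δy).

(2.5, 1.2)

From the two frames, the blue cube sits at roughly (5.9, 2.9) before and (8.4, 4.1) after.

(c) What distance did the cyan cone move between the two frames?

1.6

From (6.1, 4.4) to (5.7, 2.9), the cyan cone covered √(0.4² + 1.5²) ≈ 1.6 units.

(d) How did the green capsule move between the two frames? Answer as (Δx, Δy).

(0.5, -2.3)

The green capsule started near (1.2, 6.1) and ended near (1.7, 3.8).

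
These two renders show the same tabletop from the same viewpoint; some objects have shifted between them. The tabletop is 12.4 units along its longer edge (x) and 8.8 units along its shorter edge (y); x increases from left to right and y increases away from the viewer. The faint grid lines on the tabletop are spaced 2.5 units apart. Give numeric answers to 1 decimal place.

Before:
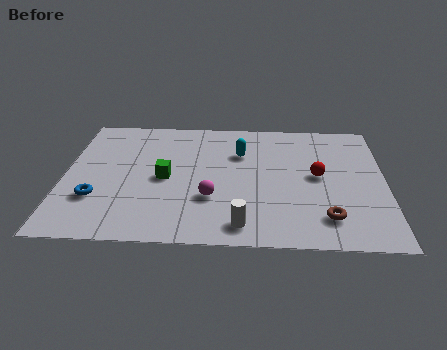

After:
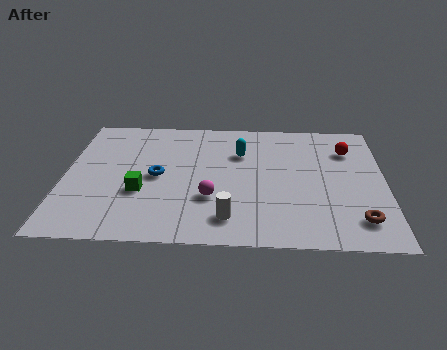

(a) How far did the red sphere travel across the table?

2.2

The red sphere moved from about (9.8, 4.6) to (11.0, 6.5), a distance of √(1.2² + 1.9²) ≈ 2.2.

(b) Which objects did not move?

the cyan capsule and the magenta sphere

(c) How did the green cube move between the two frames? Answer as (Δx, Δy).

(-0.9, -1.0)

From the two frames, the green cube sits at roughly (3.9, 4.2) before and (3.0, 3.2) after.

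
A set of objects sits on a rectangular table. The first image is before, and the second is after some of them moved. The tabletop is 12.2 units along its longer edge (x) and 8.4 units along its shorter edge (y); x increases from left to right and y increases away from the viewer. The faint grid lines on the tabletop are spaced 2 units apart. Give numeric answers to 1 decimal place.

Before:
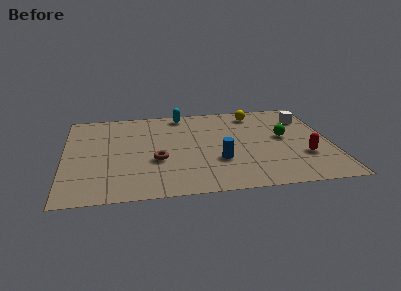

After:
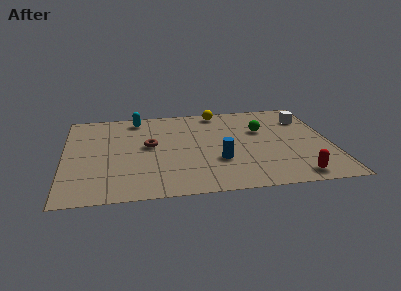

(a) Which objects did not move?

the white cube and the blue cylinder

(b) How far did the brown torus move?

1.4

From (4.2, 3.2) to (3.9, 4.6), the brown torus covered √(0.3² + 1.4²) ≈ 1.4 units.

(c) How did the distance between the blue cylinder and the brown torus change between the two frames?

+0.8

The distance was about 2.8 in the first image and 3.6 in the second, so they moved 0.8 units further apart.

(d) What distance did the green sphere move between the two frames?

1.3

The green sphere was near (10.1, 4.6) before and (9.1, 5.4) after, so it travelled √(1.0² + 0.8²) ≈ 1.3 units.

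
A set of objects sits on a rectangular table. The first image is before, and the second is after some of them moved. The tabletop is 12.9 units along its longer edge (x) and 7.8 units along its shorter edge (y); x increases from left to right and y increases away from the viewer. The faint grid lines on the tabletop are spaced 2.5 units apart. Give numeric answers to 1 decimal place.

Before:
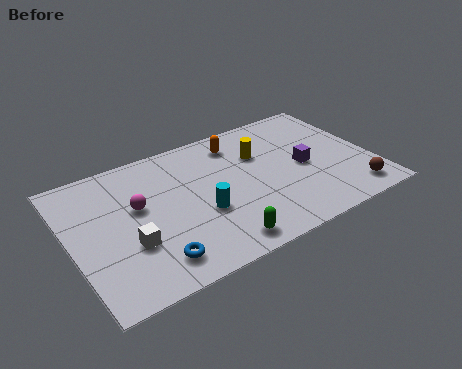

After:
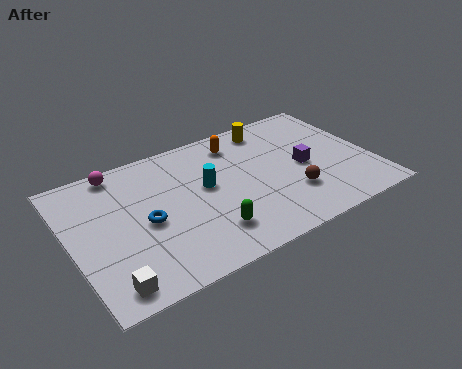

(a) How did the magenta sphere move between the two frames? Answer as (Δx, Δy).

(-0.5, 2.4)

The magenta sphere started near (2.9, 4.6) and ended near (2.4, 7.0).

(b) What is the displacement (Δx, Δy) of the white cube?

(-1.1, -1.7)

The white cube started near (2.3, 2.7) and ended near (1.2, 1.0).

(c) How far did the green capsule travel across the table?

0.9

From (5.8, 1.0) to (5.5, 1.8), the green capsule covered √(0.3² + 0.8²) ≈ 0.9 units.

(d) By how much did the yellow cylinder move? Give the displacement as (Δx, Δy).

(0.7, 1.4)

The yellow cylinder started near (8.3, 5.3) and ended near (9.0, 6.7).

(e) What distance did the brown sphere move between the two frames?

2.7

The brown sphere was near (11.7, 1.2) before and (9.2, 2.3) after, so it travelled √(2.5² + 1.1²) ≈ 2.7 units.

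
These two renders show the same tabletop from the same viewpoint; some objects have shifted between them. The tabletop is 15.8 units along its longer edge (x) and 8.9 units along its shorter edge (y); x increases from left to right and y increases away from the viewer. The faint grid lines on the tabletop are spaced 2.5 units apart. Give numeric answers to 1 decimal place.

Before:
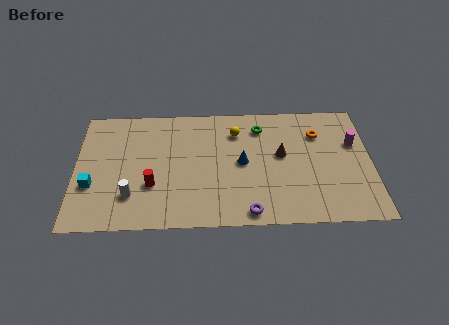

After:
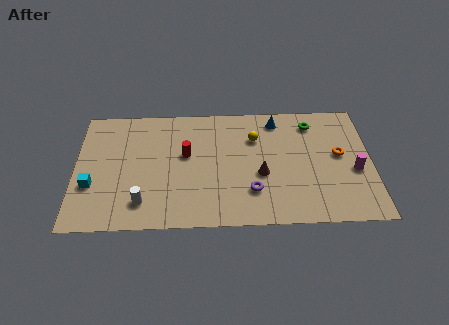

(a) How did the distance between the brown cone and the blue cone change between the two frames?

+1.9

The distance was about 2.2 in the first image and 4.1 in the second, so they moved 1.9 units further apart.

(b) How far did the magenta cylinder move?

2.0

The magenta cylinder was near (14.9, 5.7) before and (14.9, 3.7) after, so it travelled √(0.0² + 2.0²) ≈ 2.0 units.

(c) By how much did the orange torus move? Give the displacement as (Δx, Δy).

(1.1, -1.6)

The orange torus was at about (13.0, 6.5) and moved to about (14.1, 4.9).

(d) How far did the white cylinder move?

0.8

From (3.0, 2.3) to (3.6, 1.8), the white cylinder covered √(0.6² + 0.5²) ≈ 0.8 units.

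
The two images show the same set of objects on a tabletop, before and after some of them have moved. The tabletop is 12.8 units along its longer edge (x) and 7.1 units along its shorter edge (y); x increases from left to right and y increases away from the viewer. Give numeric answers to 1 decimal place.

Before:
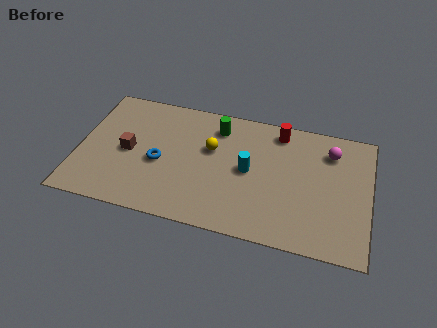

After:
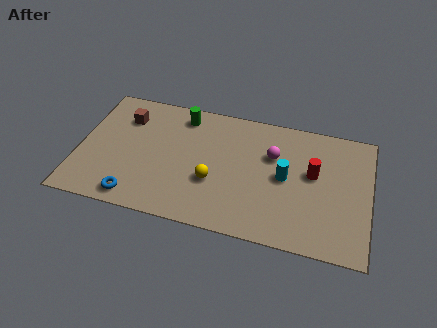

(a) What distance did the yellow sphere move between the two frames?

1.8

From (5.8, 4.4) to (6.0, 2.6), the yellow sphere covered √(0.2² + 1.8²) ≈ 1.8 units.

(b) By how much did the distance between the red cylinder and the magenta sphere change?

-0.5

They were about 2.4 units apart before and 1.9 after — 0.5 units closer together.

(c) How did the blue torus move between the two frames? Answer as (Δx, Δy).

(-0.9, -2.2)

The blue torus was at about (3.6, 3.1) and moved to about (2.7, 0.9).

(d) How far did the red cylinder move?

2.6

The red cylinder was near (8.7, 6.1) before and (10.3, 4.1) after, so it travelled √(1.6² + 2.0²) ≈ 2.6 units.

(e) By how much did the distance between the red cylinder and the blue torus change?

+2.3

They were about 5.9 units apart before and 8.2 after — 2.3 units further apart.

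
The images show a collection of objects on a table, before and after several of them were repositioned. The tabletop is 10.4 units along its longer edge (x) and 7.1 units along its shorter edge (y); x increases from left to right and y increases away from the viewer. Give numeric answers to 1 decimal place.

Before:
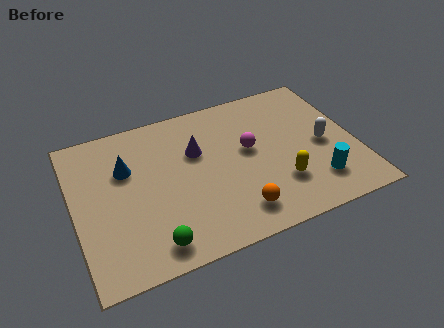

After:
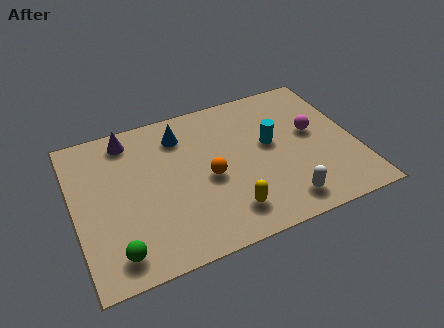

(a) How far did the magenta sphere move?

2.4

The magenta sphere was near (6.5, 4.0) before and (8.9, 4.0) after, so it travelled √(2.4² + 0.0²) ≈ 2.4 units.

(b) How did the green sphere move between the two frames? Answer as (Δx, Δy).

(-1.3, 0.1)

The green sphere started near (2.6, 1.0) and ended near (1.3, 1.1).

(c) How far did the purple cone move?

2.8

From (4.6, 4.6) to (2.2, 6.1), the purple cone covered √(2.4² + 1.5²) ≈ 2.8 units.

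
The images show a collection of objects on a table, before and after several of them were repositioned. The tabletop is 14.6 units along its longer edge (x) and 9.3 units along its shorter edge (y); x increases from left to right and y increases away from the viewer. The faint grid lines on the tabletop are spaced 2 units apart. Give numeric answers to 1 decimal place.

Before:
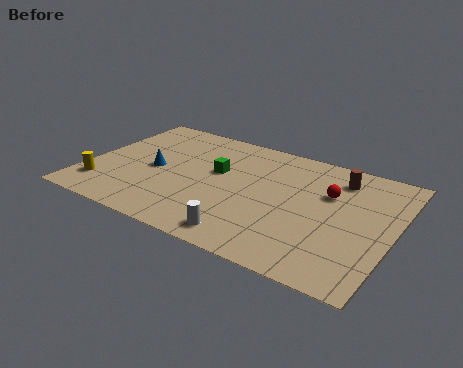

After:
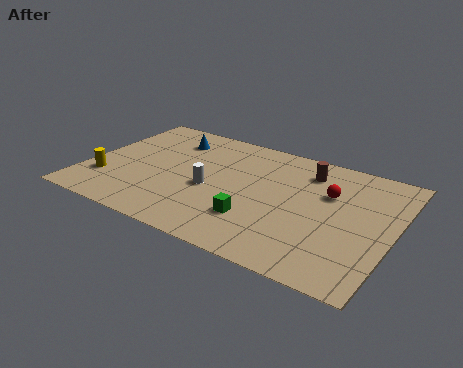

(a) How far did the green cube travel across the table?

3.7

The green cube moved from about (6.1, 5.5) to (8.4, 2.6), a distance of √(2.3² + 2.9²) ≈ 3.7.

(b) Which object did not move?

the red sphere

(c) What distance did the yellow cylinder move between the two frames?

0.6

The yellow cylinder moved from about (1.0, 2.0) to (1.1, 2.6), a distance of √(0.1² + 0.6²) ≈ 0.6.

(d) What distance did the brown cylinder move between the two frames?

1.5

From (11.7, 7.5) to (10.2, 7.4), the brown cylinder covered √(1.5² + 0.1²) ≈ 1.5 units.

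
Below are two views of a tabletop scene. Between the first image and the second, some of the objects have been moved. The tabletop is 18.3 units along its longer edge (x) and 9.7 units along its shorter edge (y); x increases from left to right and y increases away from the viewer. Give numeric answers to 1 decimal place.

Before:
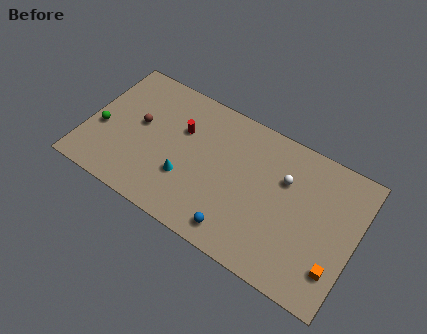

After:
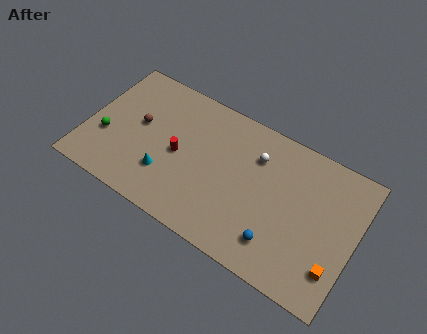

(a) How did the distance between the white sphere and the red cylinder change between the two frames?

-1.5

The distance was about 7.1 in the first image and 5.6 in the second, so they moved 1.5 units closer together.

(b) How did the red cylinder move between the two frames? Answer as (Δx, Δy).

(0.1, -1.8)

The red cylinder started near (6.2, 6.4) and ended near (6.3, 4.6).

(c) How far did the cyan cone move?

1.4

From (7.0, 3.2) to (5.7, 2.8), the cyan cone covered √(1.3² + 0.4²) ≈ 1.4 units.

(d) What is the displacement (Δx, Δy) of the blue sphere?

(2.7, 0.7)

From the two frames, the blue sphere sits at roughly (10.8, 1.4) before and (13.5, 2.1) after.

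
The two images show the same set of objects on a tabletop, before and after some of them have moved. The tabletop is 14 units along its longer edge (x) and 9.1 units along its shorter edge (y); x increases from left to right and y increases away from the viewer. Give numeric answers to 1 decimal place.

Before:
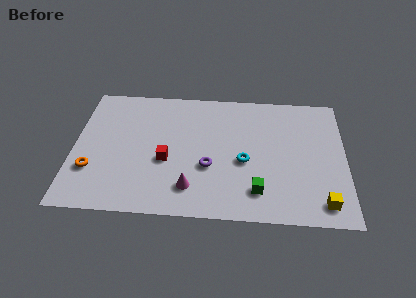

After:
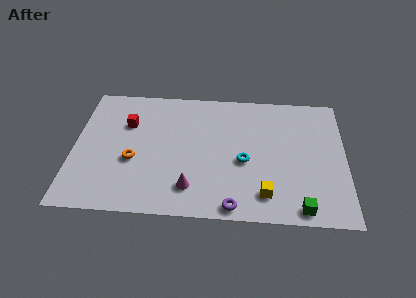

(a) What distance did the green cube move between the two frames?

2.4

The green cube moved from about (9.5, 1.9) to (11.7, 0.9), a distance of √(2.2² + 1.0²) ≈ 2.4.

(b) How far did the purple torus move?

2.9

The purple torus moved from about (7.0, 3.4) to (8.3, 0.8), a distance of √(1.3² + 2.6²) ≈ 2.9.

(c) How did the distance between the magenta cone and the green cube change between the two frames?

+2.3

The distance was about 3.4 in the first image and 5.7 in the second, so they moved 2.3 units further apart.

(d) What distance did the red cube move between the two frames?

3.3

The red cube moved from about (4.8, 3.7) to (2.7, 6.2), a distance of √(2.1² + 2.5²) ≈ 3.3.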